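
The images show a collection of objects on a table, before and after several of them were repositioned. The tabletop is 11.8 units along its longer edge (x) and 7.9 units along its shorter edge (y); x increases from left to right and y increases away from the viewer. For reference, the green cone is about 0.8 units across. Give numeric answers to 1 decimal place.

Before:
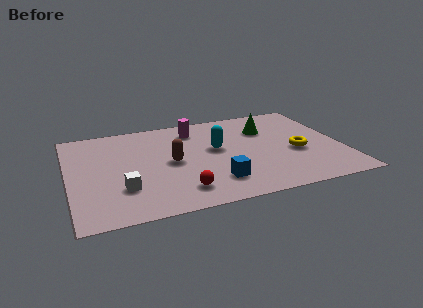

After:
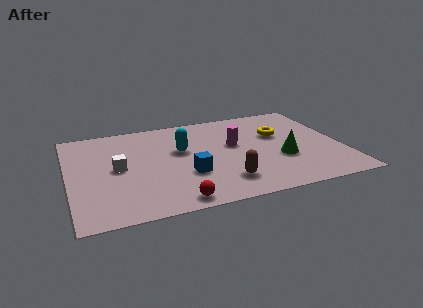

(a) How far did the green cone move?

2.7

The green cone moved from about (8.7, 5.6) to (9.1, 2.9), a distance of √(0.4² + 2.7²) ≈ 2.7.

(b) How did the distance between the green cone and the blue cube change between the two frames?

-0.5

Before: roughly 4.6 units apart; after: 4.1. That's 0.5 units closer together.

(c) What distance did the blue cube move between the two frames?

1.4

The blue cube was near (6.1, 1.8) before and (5.0, 2.7) after, so it travelled √(1.1² + 0.9²) ≈ 1.4 units.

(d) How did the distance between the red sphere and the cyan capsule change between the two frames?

+0.5

They were about 3.5 units apart before and 4.0 after — 0.5 units further apart.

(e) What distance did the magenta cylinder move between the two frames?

2.4

The magenta cylinder moved from about (5.6, 6.4) to (7.2, 4.6), a distance of √(1.6² + 1.8²) ≈ 2.4.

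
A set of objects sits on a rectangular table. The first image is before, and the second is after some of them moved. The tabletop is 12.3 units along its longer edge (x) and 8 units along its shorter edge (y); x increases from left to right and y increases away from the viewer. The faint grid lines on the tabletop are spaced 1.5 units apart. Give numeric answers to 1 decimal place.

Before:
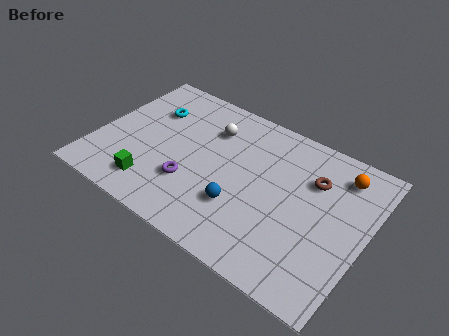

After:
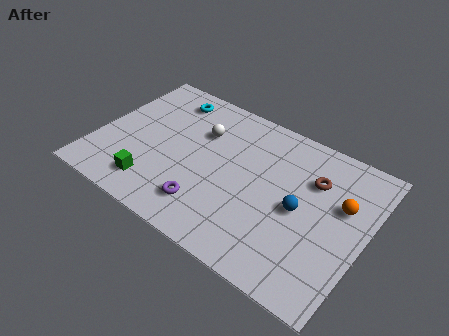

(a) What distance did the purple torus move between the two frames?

1.2

The purple torus was near (4.6, 2.5) before and (5.5, 1.7) after, so it travelled √(0.9² + 0.8²) ≈ 1.2 units.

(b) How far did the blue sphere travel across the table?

2.8

From (6.9, 2.5) to (9.4, 3.8), the blue sphere covered √(2.5² + 1.3²) ≈ 2.8 units.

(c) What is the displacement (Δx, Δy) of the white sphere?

(-0.4, -0.4)

The white sphere was at about (4.9, 5.9) and moved to about (4.5, 5.5).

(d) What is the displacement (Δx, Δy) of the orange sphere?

(0.3, -1.5)

The orange sphere started near (10.8, 6.5) and ended near (11.1, 5.0).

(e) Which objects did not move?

the green cube and the brown torus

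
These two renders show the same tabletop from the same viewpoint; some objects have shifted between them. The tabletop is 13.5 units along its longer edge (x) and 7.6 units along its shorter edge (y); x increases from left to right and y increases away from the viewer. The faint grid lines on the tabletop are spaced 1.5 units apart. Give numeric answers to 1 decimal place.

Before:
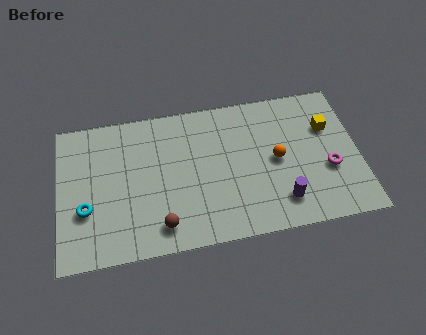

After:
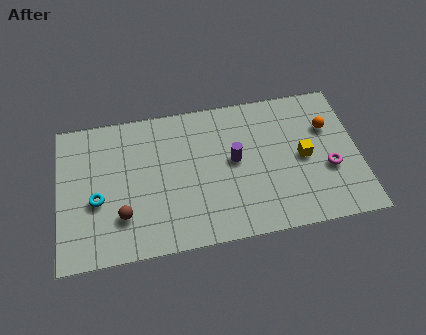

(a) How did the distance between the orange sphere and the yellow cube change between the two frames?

-0.9

Before: roughly 2.7 units apart; after: 1.8. That's 0.9 units closer together.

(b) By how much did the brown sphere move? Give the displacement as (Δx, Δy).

(-1.7, 0.8)

The brown sphere started near (4.5, 1.3) and ended near (2.8, 2.1).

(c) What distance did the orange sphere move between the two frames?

2.7

From (9.8, 3.8) to (12.2, 5.1), the orange sphere covered √(2.4² + 1.3²) ≈ 2.7 units.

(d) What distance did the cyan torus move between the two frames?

0.6

From (1.2, 2.7) to (1.7, 3.1), the cyan torus covered √(0.5² + 0.4²) ≈ 0.6 units.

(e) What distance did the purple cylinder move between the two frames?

3.2

The purple cylinder moved from about (9.9, 1.6) to (7.9, 4.1), a distance of √(2.0² + 2.5²) ≈ 3.2.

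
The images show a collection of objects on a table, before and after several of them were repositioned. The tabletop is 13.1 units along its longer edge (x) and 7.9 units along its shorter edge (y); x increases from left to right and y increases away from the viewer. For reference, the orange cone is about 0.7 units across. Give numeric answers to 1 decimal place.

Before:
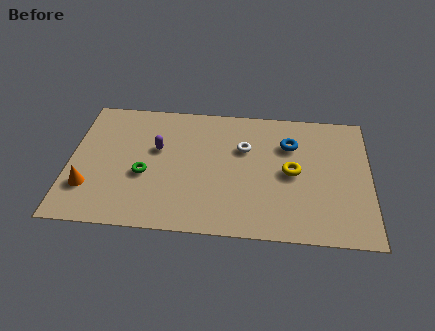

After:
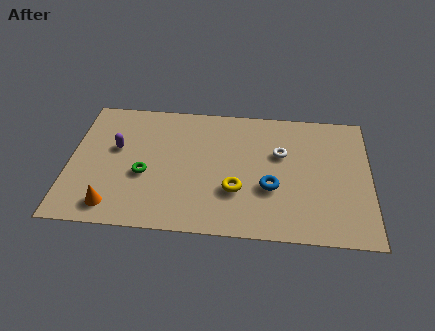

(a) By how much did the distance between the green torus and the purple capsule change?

+0.3

They were about 1.7 units apart before and 2.0 after — 0.3 units further apart.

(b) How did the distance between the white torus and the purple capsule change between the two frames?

+3.4

Before: roughly 3.8 units apart; after: 7.2. That's 3.4 units further apart.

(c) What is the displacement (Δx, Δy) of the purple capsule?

(-1.8, -0.1)

From the two frames, the purple capsule sits at roughly (3.8, 4.8) before and (2.0, 4.7) after.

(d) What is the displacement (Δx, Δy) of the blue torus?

(-0.8, -2.7)

The blue torus started near (9.6, 5.6) and ended near (8.8, 2.9).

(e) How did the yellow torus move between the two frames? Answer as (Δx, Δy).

(-2.4, -1.3)

The yellow torus started near (9.7, 3.9) and ended near (7.3, 2.6).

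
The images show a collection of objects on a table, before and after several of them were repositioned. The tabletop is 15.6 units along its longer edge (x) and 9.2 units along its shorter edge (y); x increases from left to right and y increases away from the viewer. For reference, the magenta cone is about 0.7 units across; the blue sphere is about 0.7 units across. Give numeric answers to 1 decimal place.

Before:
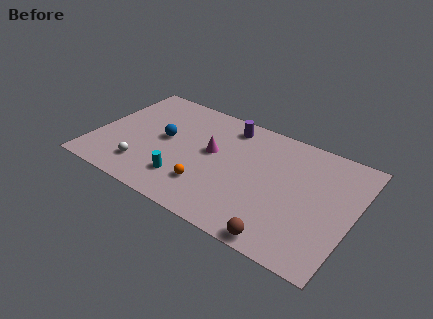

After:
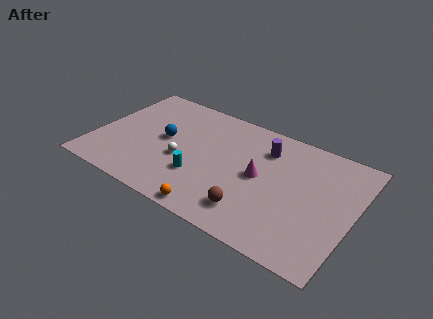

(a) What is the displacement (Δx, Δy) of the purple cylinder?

(2.4, -0.8)

The purple cylinder was at about (7.6, 7.8) and moved to about (10.0, 7.0).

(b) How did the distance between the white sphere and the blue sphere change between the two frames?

-1.2

The distance was about 3.0 in the first image and 1.8 in the second, so they moved 1.2 units closer together.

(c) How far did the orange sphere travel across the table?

1.7

From (7.2, 2.4) to (7.9, 0.8), the orange sphere covered √(0.7² + 1.6²) ≈ 1.7 units.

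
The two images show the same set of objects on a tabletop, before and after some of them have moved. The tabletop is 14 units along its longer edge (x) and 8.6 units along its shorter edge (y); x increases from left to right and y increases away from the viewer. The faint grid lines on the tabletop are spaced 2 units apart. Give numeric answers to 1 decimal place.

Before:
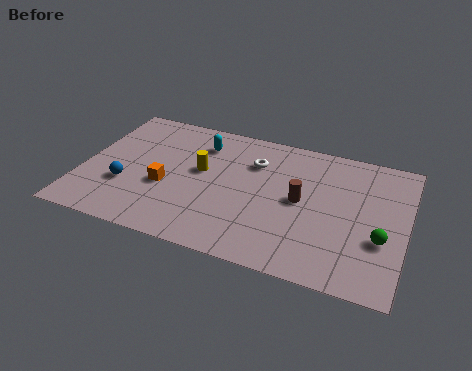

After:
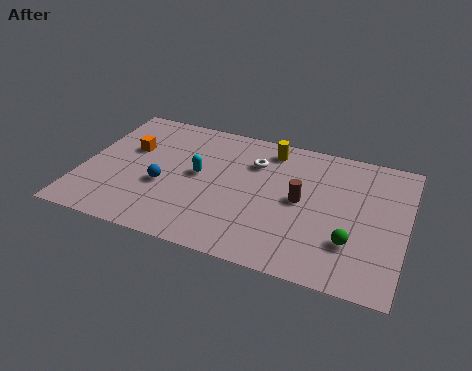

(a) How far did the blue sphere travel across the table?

1.7

From (2.0, 2.9) to (3.6, 3.4), the blue sphere covered √(1.6² + 0.5²) ≈ 1.7 units.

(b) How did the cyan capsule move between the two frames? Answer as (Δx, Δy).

(0.1, -2.1)

From the two frames, the cyan capsule sits at roughly (4.9, 6.7) before and (5.0, 4.6) after.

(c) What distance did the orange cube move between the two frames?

2.7

The orange cube was near (3.7, 3.4) before and (1.9, 5.4) after, so it travelled √(1.8² + 2.0²) ≈ 2.7 units.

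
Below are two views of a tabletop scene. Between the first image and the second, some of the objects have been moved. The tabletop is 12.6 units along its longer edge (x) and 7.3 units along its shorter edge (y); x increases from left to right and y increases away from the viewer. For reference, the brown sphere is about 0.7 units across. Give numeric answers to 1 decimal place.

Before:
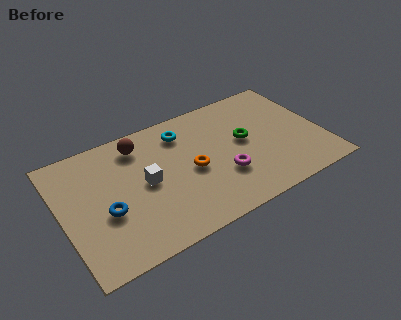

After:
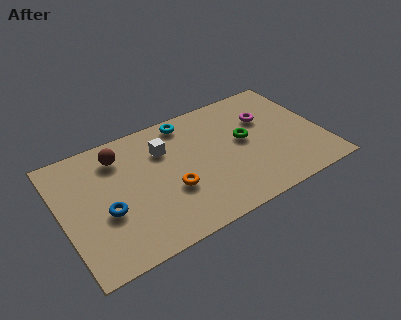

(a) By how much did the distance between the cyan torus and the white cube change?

-1.2

Before: roughly 3.0 units apart; after: 1.8. That's 1.2 units closer together.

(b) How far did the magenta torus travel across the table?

3.5

The magenta torus was near (7.6, 2.4) before and (10.1, 4.9) after, so it travelled √(2.5² + 2.5²) ≈ 3.5 units.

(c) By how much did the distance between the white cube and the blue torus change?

+1.7

They were about 2.2 units apart before and 3.9 after — 1.7 units further apart.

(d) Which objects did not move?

the green torus and the blue torus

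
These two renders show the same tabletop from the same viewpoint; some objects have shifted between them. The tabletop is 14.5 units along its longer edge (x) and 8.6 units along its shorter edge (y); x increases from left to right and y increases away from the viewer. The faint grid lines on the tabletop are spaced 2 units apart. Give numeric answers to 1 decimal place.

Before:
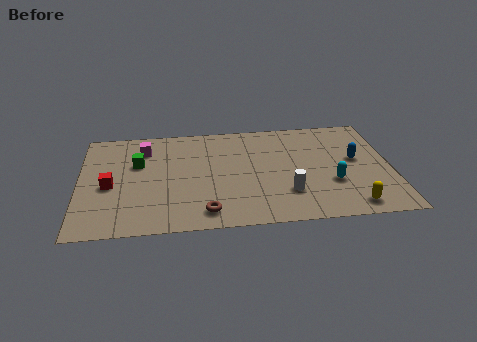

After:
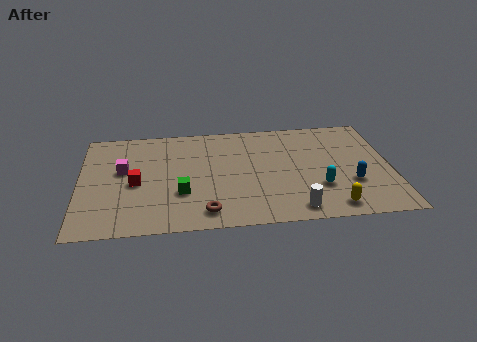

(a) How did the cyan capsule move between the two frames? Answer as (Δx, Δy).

(-0.6, -0.3)

The cyan capsule was at about (11.7, 3.0) and moved to about (11.1, 2.7).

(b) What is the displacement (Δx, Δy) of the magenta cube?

(-1.0, -1.7)

The magenta cube was at about (3.0, 6.7) and moved to about (2.0, 5.0).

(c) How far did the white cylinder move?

1.3

The white cylinder was near (9.6, 2.4) before and (9.9, 1.1) after, so it travelled √(0.3² + 1.3²) ≈ 1.3 units.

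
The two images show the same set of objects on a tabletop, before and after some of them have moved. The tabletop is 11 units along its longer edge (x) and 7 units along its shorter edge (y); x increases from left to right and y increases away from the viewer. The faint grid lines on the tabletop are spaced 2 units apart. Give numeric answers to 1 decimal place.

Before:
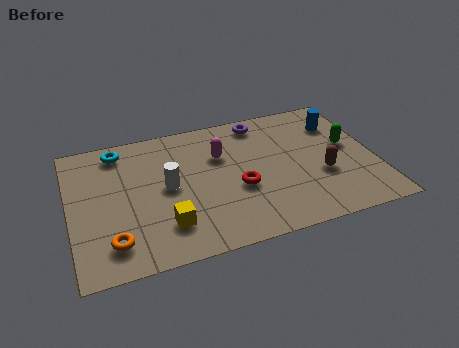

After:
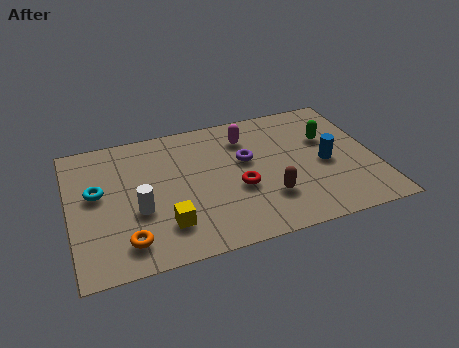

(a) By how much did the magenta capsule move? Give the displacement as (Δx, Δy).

(1.0, 0.7)

From the two frames, the magenta capsule sits at roughly (5.5, 4.7) before and (6.5, 5.4) after.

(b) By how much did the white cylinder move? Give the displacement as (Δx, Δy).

(-1.1, -0.9)

The white cylinder started near (3.5, 3.6) and ended near (2.4, 2.7).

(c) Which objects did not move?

the yellow cube and the red torus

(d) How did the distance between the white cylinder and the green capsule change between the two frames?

+0.6

Before: roughly 6.6 units apart; after: 7.2. That's 0.6 units further apart.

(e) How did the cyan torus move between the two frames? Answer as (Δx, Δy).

(-0.9, -2.0)

The cyan torus was at about (1.9, 6.0) and moved to about (1.0, 4.0).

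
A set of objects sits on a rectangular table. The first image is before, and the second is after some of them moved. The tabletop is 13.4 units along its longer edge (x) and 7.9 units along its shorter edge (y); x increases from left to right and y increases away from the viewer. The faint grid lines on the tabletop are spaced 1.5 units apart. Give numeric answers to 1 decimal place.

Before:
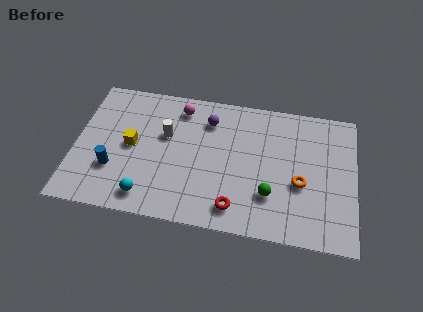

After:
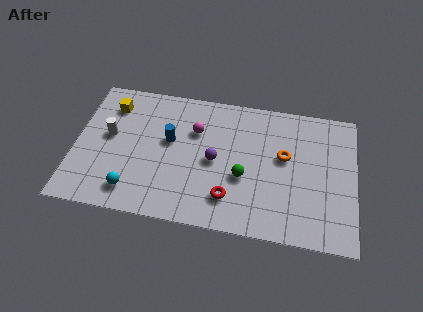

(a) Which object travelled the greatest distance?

the blue cylinder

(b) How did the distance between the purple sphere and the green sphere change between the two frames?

-3.3

The distance was about 4.9 in the first image and 1.6 in the second, so they moved 3.3 units closer together.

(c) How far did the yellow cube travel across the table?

2.5

From (2.7, 4.0) to (1.6, 6.2), the yellow cube covered √(1.1² + 2.2²) ≈ 2.5 units.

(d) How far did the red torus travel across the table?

0.6

The red torus moved from about (7.8, 1.3) to (7.5, 1.8), a distance of √(0.3² + 0.5²) ≈ 0.6.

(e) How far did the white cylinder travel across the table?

2.7

The white cylinder moved from about (4.3, 4.9) to (1.6, 4.4), a distance of √(2.7² + 0.5²) ≈ 2.7.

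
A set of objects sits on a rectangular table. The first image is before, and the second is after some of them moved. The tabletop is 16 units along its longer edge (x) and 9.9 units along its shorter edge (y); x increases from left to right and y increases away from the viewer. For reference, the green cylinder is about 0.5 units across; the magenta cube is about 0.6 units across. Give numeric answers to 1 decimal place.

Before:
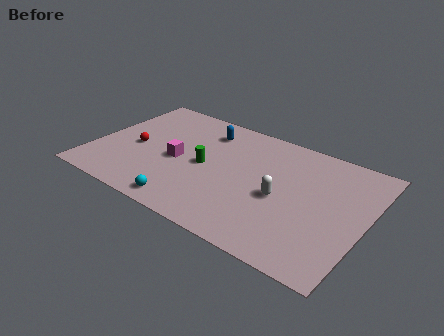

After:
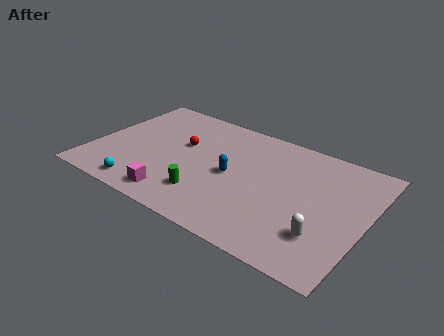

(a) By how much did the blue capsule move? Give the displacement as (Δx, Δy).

(2.1, -3.1)

The blue capsule was at about (6.1, 7.9) and moved to about (8.2, 4.8).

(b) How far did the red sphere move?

3.0

The red sphere was near (2.4, 4.5) before and (5.0, 6.0) after, so it travelled √(2.6² + 1.5²) ≈ 3.0 units.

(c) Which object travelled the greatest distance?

the blue capsule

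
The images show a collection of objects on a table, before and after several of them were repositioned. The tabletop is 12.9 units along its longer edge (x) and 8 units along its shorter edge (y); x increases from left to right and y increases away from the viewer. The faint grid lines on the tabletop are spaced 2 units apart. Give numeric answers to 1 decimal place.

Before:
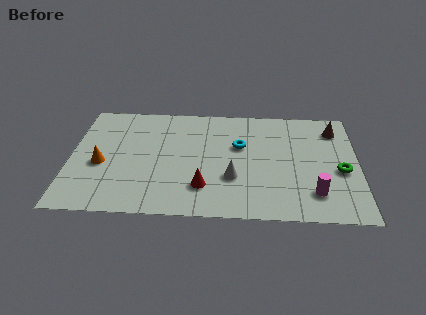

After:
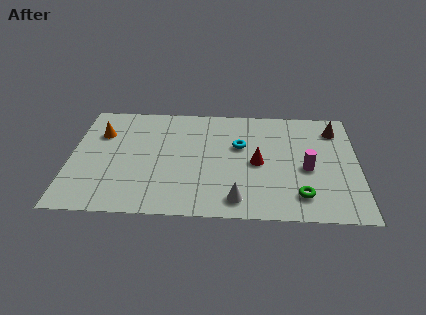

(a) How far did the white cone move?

1.5

The white cone was near (7.3, 2.7) before and (7.5, 1.2) after, so it travelled √(0.2² + 1.5²) ≈ 1.5 units.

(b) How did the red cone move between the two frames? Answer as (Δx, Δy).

(2.4, 1.8)

From the two frames, the red cone sits at roughly (6.0, 2.0) before and (8.4, 3.8) after.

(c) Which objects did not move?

the brown cone and the cyan torus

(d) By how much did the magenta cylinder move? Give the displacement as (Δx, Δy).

(-0.3, 1.7)

The magenta cylinder started near (10.9, 1.8) and ended near (10.6, 3.5).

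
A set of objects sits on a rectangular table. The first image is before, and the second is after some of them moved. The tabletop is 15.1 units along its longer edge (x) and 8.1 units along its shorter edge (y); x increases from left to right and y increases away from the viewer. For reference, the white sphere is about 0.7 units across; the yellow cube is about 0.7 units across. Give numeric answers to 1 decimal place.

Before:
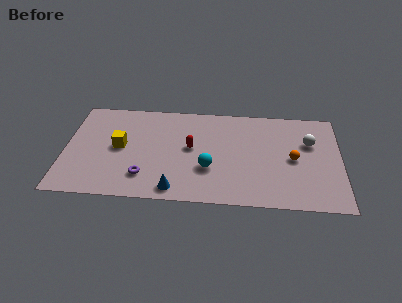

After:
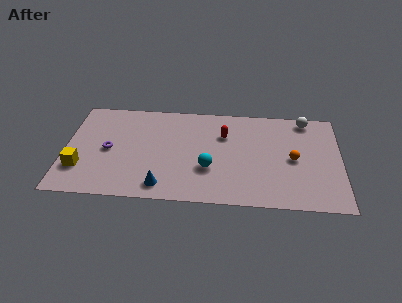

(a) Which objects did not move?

the orange sphere and the cyan sphere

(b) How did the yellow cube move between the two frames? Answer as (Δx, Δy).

(-2.1, -1.9)

The yellow cube was at about (3.0, 4.2) and moved to about (0.9, 2.3).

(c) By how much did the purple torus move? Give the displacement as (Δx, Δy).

(-2.0, 2.0)

From the two frames, the purple torus sits at roughly (4.4, 1.9) before and (2.4, 3.9) after.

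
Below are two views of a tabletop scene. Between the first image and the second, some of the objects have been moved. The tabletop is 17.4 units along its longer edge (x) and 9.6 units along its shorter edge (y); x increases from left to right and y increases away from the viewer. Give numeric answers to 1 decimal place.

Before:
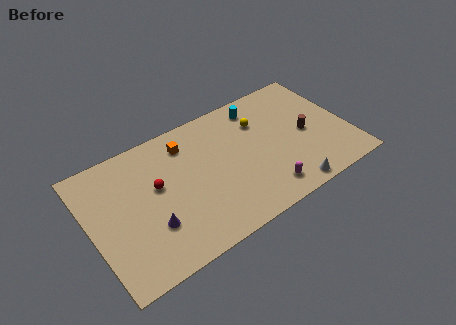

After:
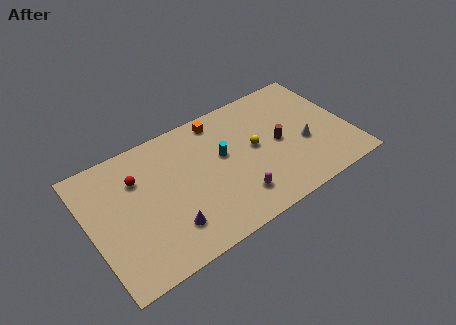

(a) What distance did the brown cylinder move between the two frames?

1.9

The brown cylinder moved from about (14.6, 4.5) to (12.7, 4.7), a distance of √(1.9² + 0.2²) ≈ 1.9.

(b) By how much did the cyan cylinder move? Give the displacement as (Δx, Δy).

(-2.9, -2.5)

The cyan cylinder was at about (11.9, 8.1) and moved to about (9.0, 5.6).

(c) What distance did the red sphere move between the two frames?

1.6

From (4.5, 5.6) to (3.4, 6.8), the red sphere covered √(1.1² + 1.2²) ≈ 1.6 units.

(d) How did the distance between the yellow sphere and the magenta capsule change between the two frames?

-1.8

Before: roughly 5.3 units apart; after: 3.5. That's 1.8 units closer together.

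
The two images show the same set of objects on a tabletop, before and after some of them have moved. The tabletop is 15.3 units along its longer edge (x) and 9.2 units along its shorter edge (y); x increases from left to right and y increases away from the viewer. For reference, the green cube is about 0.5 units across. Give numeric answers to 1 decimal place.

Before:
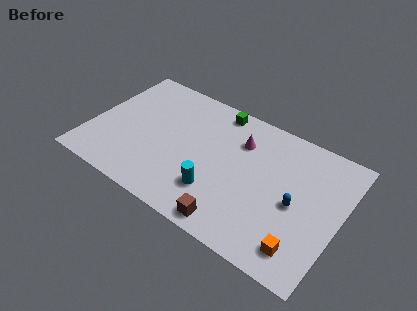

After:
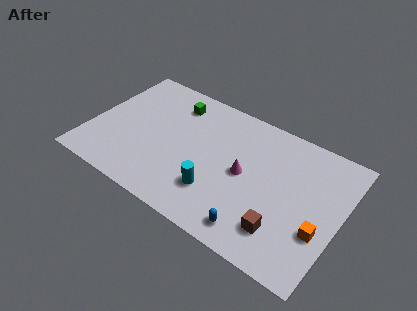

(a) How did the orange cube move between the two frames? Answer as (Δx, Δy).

(0.8, 1.6)

The orange cube started near (13.5, 1.6) and ended near (14.3, 3.2).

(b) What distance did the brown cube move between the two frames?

3.0

From (9.4, 1.0) to (12.2, 2.1), the brown cube covered √(2.8² + 1.1²) ≈ 3.0 units.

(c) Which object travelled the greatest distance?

the blue capsule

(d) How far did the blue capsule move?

3.5

From (12.7, 4.2) to (10.7, 1.3), the blue capsule covered √(2.0² + 2.9²) ≈ 3.5 units.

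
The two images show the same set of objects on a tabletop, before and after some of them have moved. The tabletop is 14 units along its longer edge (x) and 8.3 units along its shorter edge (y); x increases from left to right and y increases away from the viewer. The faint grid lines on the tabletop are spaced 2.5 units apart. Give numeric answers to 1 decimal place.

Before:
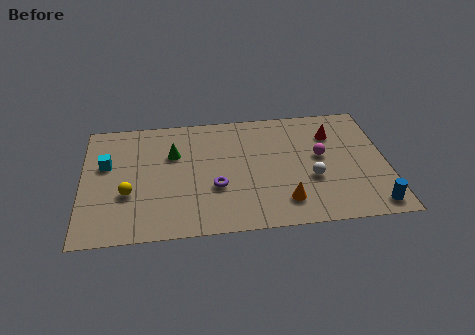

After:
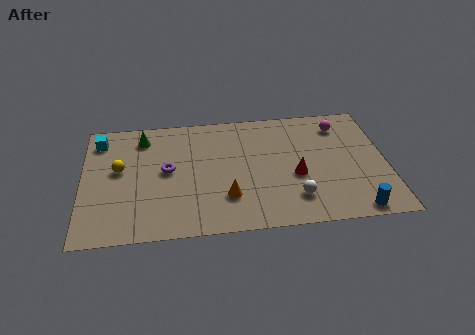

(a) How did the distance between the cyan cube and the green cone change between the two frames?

-1.1

The distance was about 3.1 in the first image and 2.0 in the second, so they moved 1.1 units closer together.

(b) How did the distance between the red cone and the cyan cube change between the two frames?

-0.9

Before: roughly 10.5 units apart; after: 9.6. That's 0.9 units closer together.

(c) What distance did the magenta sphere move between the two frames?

2.3

The magenta sphere was near (11.0, 4.6) before and (12.0, 6.7) after, so it travelled √(1.0² + 2.1²) ≈ 2.3 units.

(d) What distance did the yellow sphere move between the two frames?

1.7

The yellow sphere moved from about (2.1, 3.0) to (1.7, 4.7), a distance of √(0.4² + 1.7²) ≈ 1.7.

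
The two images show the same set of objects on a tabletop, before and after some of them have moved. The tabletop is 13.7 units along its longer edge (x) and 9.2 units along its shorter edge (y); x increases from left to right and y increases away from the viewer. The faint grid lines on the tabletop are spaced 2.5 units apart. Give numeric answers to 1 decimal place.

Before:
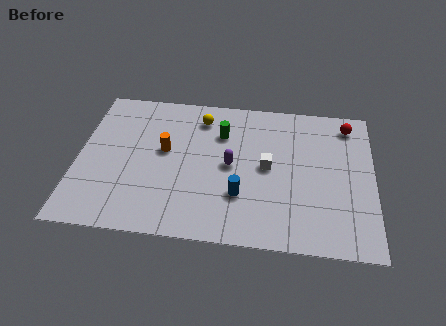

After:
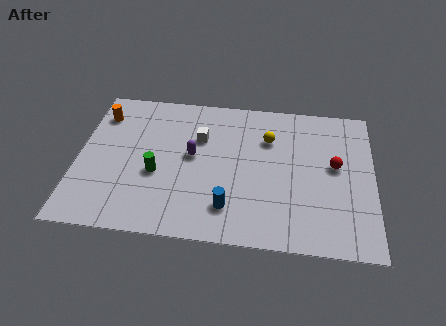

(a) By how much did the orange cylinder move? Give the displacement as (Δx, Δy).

(-3.1, 2.0)

The orange cylinder started near (4.0, 5.2) and ended near (0.9, 7.2).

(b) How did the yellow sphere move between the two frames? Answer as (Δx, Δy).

(3.2, -1.0)

The yellow sphere was at about (5.6, 7.5) and moved to about (8.8, 6.5).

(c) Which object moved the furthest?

the green cylinder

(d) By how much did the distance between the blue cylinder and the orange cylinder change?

+3.8

The distance was about 4.3 in the first image and 8.1 in the second, so they moved 3.8 units further apart.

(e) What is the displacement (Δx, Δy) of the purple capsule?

(-1.8, 0.4)

The purple capsule started near (7.1, 4.6) and ended near (5.3, 5.0).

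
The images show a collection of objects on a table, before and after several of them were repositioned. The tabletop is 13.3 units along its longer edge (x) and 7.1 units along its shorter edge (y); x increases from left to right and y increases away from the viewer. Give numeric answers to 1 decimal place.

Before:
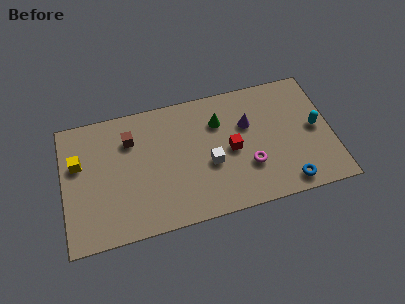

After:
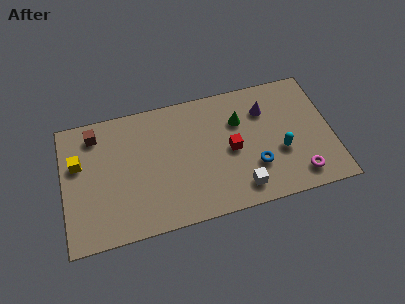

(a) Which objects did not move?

the red cube and the yellow cube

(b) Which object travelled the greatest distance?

the magenta torus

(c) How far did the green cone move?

1.0

The green cone moved from about (7.8, 5.1) to (8.8, 4.9), a distance of √(1.0² + 0.2²) ≈ 1.0.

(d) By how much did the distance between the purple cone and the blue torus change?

-1.0

The distance was about 4.1 in the first image and 3.1 in the second, so they moved 1.0 units closer together.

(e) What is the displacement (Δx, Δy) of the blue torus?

(-1.5, 1.3)

The blue torus was at about (10.9, 0.9) and moved to about (9.4, 2.2).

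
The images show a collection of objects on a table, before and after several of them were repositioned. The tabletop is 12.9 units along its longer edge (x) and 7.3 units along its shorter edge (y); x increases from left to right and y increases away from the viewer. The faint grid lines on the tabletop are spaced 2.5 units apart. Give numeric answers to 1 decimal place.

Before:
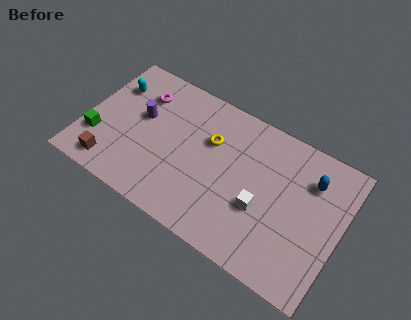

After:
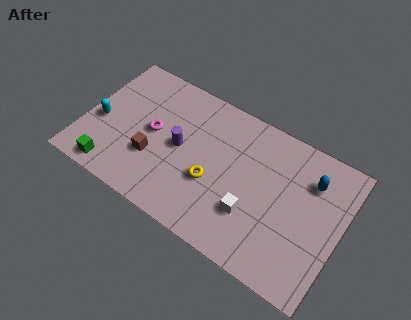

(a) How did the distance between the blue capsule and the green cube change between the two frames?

-0.5

The distance was about 10.9 in the first image and 10.4 in the second, so they moved 0.5 units closer together.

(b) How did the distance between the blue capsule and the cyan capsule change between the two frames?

+0.6

They were about 10.1 units apart before and 10.7 after — 0.6 units further apart.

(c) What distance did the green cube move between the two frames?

1.6

The green cube was near (0.8, 2.2) before and (1.8, 0.9) after, so it travelled √(1.0² + 1.3²) ≈ 1.6 units.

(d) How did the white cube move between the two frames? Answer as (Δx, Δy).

(-0.4, -0.5)

From the two frames, the white cube sits at roughly (9.1, 2.8) before and (8.7, 2.3) after.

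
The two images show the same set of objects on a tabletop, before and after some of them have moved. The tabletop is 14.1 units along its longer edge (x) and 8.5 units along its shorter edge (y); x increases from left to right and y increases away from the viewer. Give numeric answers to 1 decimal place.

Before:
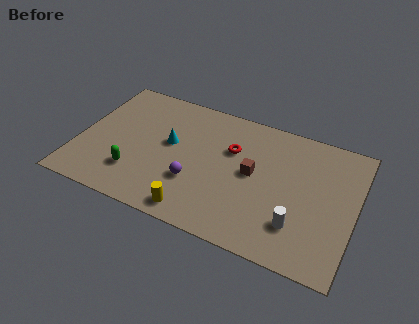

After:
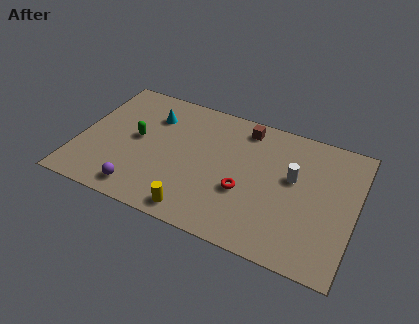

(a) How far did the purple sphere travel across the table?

3.1

The purple sphere moved from about (6.1, 2.8) to (3.5, 1.2), a distance of √(2.6² + 1.6²) ≈ 3.1.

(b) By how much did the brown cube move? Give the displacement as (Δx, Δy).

(-0.7, 2.8)

The brown cube was at about (8.9, 4.5) and moved to about (8.2, 7.3).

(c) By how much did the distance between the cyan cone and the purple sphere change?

+2.6

They were about 2.5 units apart before and 5.1 after — 2.6 units further apart.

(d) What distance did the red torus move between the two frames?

2.6

From (7.7, 5.6) to (8.6, 3.2), the red torus covered √(0.9² + 2.4²) ≈ 2.6 units.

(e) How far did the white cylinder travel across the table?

2.8

The white cylinder was near (11.4, 2.2) before and (10.9, 5.0) after, so it travelled √(0.5² + 2.8²) ≈ 2.8 units.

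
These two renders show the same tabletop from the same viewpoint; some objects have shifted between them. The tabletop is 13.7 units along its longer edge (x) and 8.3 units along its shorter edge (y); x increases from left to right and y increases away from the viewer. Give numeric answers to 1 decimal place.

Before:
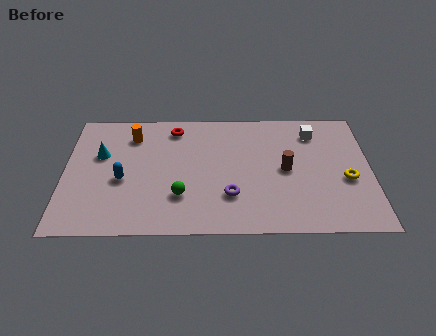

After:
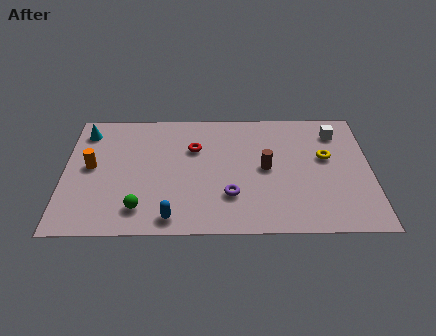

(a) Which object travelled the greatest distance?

the blue capsule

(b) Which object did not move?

the purple torus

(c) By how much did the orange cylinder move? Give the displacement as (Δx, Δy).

(-1.8, -2.1)

From the two frames, the orange cylinder sits at roughly (3.0, 6.5) before and (1.2, 4.4) after.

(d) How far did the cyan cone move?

1.7

The cyan cone was near (1.6, 5.2) before and (0.9, 6.8) after, so it travelled √(0.7² + 1.6²) ≈ 1.7 units.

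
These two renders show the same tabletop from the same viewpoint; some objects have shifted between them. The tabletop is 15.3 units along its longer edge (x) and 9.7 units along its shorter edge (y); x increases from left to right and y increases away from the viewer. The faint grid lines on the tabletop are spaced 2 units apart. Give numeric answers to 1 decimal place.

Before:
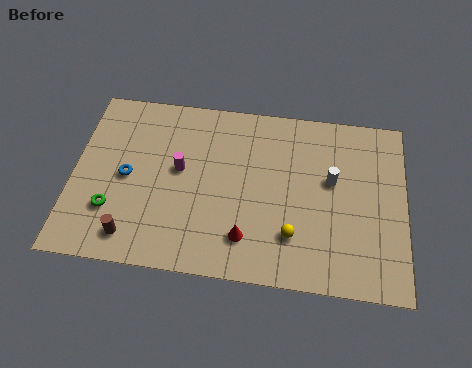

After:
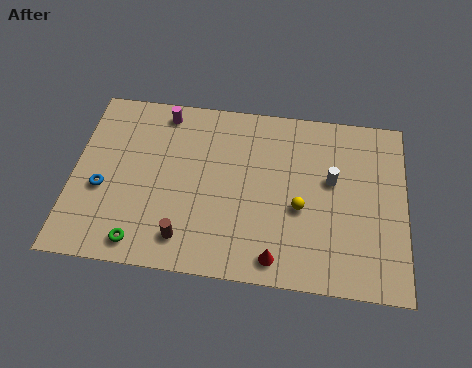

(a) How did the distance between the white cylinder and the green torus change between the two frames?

-0.7

The distance was about 10.4 in the first image and 9.7 in the second, so they moved 0.7 units closer together.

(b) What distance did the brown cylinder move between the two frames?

2.4

The brown cylinder moved from about (2.9, 1.5) to (5.3, 1.7), a distance of √(2.4² + 0.2²) ≈ 2.4.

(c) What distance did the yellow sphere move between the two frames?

1.5

From (10.2, 2.5) to (10.5, 4.0), the yellow sphere covered √(0.3² + 1.5²) ≈ 1.5 units.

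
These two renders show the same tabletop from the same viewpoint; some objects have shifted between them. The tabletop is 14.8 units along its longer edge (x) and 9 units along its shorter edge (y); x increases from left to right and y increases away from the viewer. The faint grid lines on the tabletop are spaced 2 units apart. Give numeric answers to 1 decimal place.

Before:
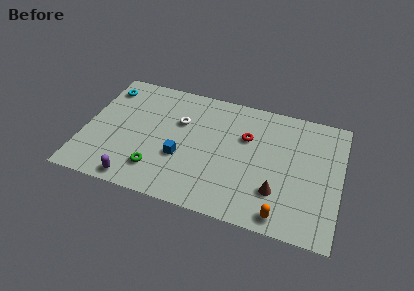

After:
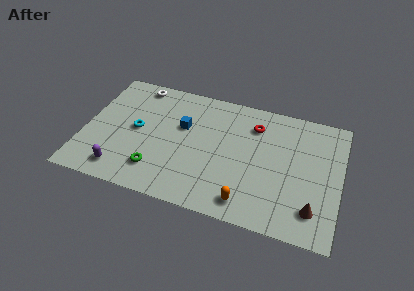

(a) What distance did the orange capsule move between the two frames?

2.0

The orange capsule moved from about (11.7, 1.0) to (9.7, 1.3), a distance of √(2.0² + 0.3²) ≈ 2.0.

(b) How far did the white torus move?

3.4

From (5.4, 5.9) to (2.7, 8.0), the white torus covered √(2.7² + 2.1²) ≈ 3.4 units.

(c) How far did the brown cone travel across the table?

2.2

The brown cone moved from about (11.3, 2.5) to (13.4, 1.9), a distance of √(2.1² + 0.6²) ≈ 2.2.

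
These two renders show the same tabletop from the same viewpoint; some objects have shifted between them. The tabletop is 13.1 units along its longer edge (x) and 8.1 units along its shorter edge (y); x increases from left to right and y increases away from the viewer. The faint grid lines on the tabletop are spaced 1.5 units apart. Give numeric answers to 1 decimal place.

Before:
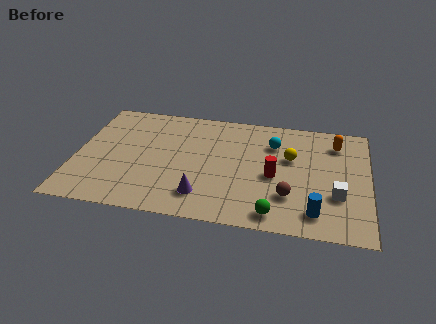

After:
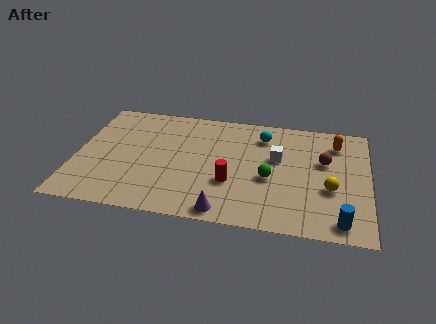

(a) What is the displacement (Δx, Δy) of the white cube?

(-2.7, 2.2)

The white cube was at about (11.7, 2.7) and moved to about (9.0, 4.9).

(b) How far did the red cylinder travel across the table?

2.1

The red cylinder was near (8.9, 3.6) before and (7.0, 2.8) after, so it travelled √(1.9² + 0.8²) ≈ 2.1 units.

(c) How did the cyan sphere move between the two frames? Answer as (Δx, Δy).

(-0.5, 0.5)

The cyan sphere started near (8.8, 5.9) and ended near (8.3, 6.4).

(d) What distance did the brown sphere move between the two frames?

3.1

The brown sphere moved from about (9.6, 2.3) to (11.1, 5.0), a distance of √(1.5² + 2.7²) ≈ 3.1.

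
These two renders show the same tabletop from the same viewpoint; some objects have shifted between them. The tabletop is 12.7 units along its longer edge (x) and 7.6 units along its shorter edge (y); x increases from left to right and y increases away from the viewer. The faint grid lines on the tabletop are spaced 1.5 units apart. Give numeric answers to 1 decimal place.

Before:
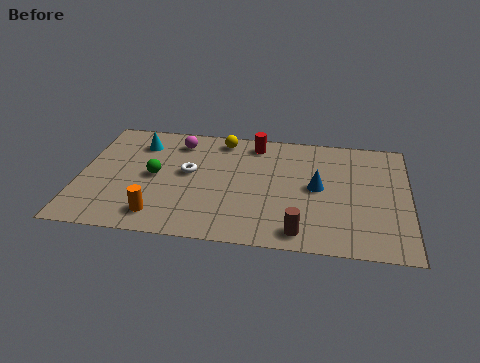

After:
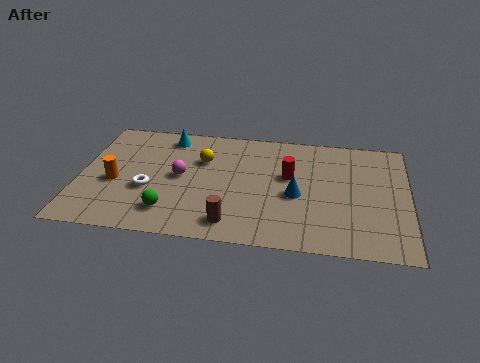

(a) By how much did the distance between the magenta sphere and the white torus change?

-0.5

Before: roughly 2.1 units apart; after: 1.6. That's 0.5 units closer together.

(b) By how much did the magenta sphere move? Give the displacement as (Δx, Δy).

(0.2, -2.3)

The magenta sphere was at about (3.7, 6.2) and moved to about (3.9, 3.9).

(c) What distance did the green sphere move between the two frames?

2.3

The green sphere was near (2.9, 3.8) before and (3.6, 1.6) after, so it travelled √(0.7² + 2.2²) ≈ 2.3 units.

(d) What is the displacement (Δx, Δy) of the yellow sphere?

(-0.7, -1.5)

From the two frames, the yellow sphere sits at roughly (5.4, 6.6) before and (4.7, 5.1) after.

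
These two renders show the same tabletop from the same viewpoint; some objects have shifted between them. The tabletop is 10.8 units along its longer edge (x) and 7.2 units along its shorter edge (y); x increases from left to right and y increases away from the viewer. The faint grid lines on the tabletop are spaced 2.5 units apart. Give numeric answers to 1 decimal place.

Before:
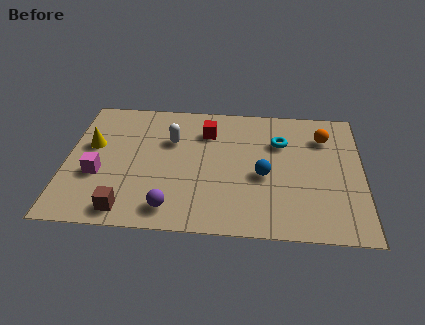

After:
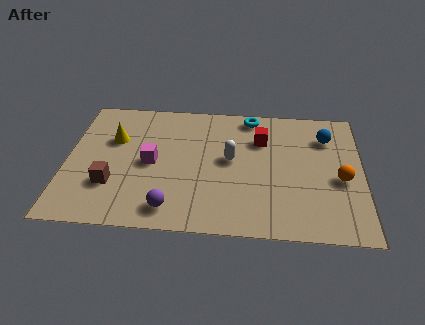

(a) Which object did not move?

the purple sphere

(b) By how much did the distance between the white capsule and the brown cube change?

+0.4

Before: roughly 4.2 units apart; after: 4.6. That's 0.4 units further apart.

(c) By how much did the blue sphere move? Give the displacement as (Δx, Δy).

(2.3, 2.3)

From the two frames, the blue sphere sits at roughly (7.2, 3.1) before and (9.5, 5.4) after.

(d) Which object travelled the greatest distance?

the blue sphere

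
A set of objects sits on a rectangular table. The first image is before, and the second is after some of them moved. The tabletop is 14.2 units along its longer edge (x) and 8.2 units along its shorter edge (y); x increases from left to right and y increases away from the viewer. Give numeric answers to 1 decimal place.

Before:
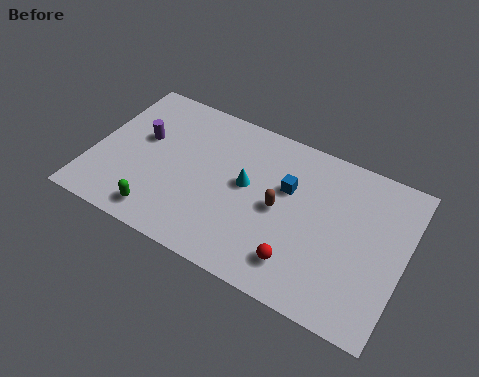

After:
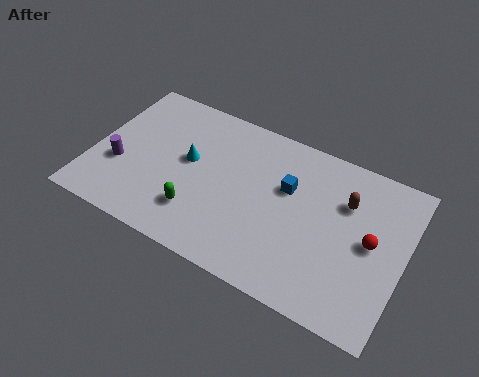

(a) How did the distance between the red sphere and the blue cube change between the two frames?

+0.4

They were about 3.6 units apart before and 4.0 after — 0.4 units further apart.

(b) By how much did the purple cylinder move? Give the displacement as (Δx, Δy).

(-0.8, -1.9)

The purple cylinder was at about (2.1, 4.9) and moved to about (1.3, 3.0).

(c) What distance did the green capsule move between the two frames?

1.8

The green capsule was near (3.5, 1.2) before and (5.1, 2.1) after, so it travelled √(1.6² + 0.9²) ≈ 1.8 units.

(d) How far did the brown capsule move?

3.3

From (8.6, 4.0) to (11.4, 5.7), the brown capsule covered √(2.8² + 1.7²) ≈ 3.3 units.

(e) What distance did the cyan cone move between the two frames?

2.7

The cyan cone was near (7.0, 4.5) before and (4.3, 4.6) after, so it travelled √(2.7² + 0.1²) ≈ 2.7 units.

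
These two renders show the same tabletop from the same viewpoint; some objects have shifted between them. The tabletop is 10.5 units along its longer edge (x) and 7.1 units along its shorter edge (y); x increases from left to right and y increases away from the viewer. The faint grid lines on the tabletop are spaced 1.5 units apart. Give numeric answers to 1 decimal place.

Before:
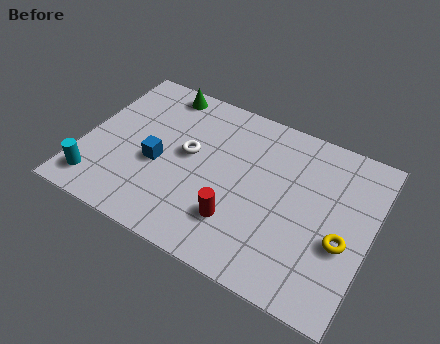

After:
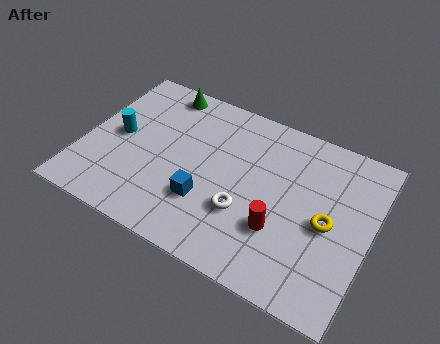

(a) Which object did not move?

the green cone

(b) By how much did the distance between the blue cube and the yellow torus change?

-2.4

Before: roughly 6.8 units apart; after: 4.4. That's 2.4 units closer together.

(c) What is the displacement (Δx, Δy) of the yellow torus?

(-0.6, 0.5)

The yellow torus was at about (9.6, 2.8) and moved to about (9.0, 3.3).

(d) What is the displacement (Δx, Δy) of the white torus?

(2.3, -1.5)

From the two frames, the white torus sits at roughly (3.8, 3.9) before and (6.1, 2.4) after.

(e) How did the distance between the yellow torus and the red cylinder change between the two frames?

-1.9

They were about 3.8 units apart before and 1.9 after — 1.9 units closer together.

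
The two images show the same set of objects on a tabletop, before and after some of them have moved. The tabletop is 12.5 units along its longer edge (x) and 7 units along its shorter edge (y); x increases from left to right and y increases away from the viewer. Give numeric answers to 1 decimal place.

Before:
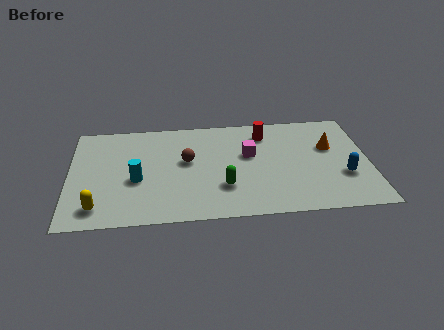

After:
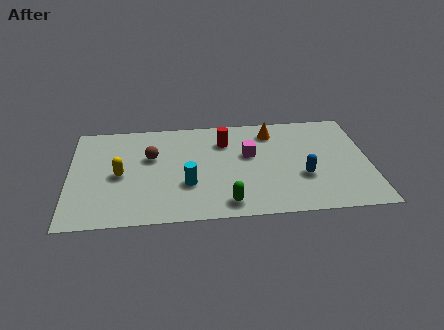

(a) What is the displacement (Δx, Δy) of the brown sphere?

(-1.5, 0.4)

The brown sphere was at about (4.9, 4.0) and moved to about (3.4, 4.4).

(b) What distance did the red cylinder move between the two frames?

1.7

The red cylinder was near (8.2, 5.6) before and (6.5, 5.2) after, so it travelled √(1.7² + 0.4²) ≈ 1.7 units.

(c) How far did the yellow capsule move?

2.3

The yellow capsule was near (1.2, 1.2) before and (2.1, 3.3) after, so it travelled √(0.9² + 2.1²) ≈ 2.3 units.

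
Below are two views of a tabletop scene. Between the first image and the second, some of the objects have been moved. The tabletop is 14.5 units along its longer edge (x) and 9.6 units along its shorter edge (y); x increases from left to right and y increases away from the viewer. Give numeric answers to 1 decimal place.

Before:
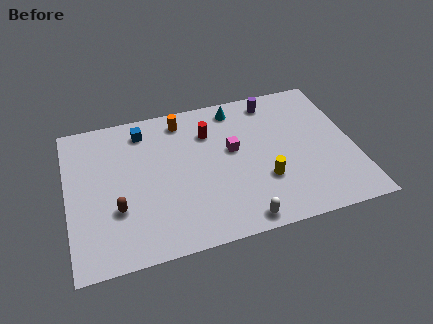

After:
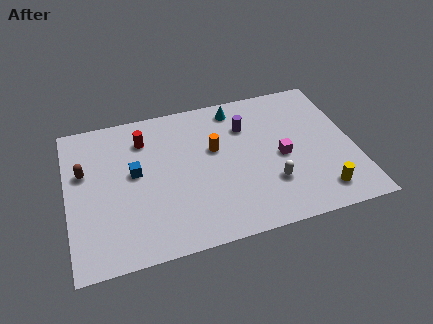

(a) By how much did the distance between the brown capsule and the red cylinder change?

-2.8

They were about 6.2 units apart before and 3.4 after — 2.8 units closer together.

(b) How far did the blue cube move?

2.8

The blue cube moved from about (4.0, 8.0) to (3.4, 5.3), a distance of √(0.6² + 2.7²) ≈ 2.8.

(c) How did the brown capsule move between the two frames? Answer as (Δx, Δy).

(-1.5, 2.8)

From the two frames, the brown capsule sits at roughly (2.4, 3.2) before and (0.9, 6.0) after.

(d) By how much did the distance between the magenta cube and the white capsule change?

-2.9

The distance was about 4.6 in the first image and 1.7 in the second, so they moved 2.9 units closer together.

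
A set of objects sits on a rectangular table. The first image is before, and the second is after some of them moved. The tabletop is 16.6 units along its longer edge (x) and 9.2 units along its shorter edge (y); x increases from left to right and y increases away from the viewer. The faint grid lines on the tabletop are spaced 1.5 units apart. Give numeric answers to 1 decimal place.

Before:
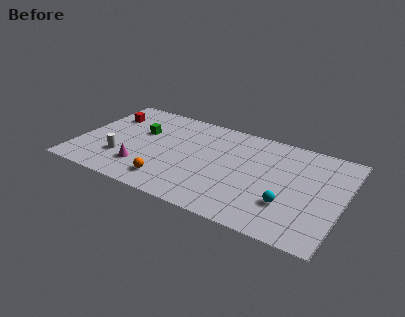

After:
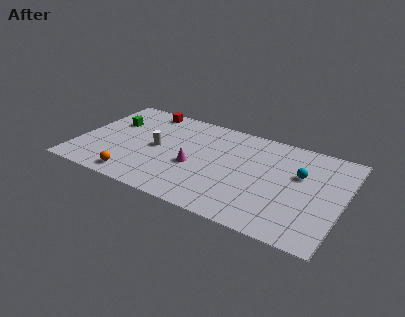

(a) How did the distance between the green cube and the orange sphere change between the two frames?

+0.6

They were about 4.8 units apart before and 5.4 after — 0.6 units further apart.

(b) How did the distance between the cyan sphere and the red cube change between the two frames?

-2.1

Before: roughly 12.6 units apart; after: 10.5. That's 2.1 units closer together.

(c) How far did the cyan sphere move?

3.0

The cyan sphere moved from about (13.4, 2.8) to (13.8, 5.8), a distance of √(0.4² + 3.0²) ≈ 3.0.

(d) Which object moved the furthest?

the magenta cone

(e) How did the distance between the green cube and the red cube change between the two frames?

+0.3

Before: roughly 2.5 units apart; after: 2.8. That's 0.3 units further apart.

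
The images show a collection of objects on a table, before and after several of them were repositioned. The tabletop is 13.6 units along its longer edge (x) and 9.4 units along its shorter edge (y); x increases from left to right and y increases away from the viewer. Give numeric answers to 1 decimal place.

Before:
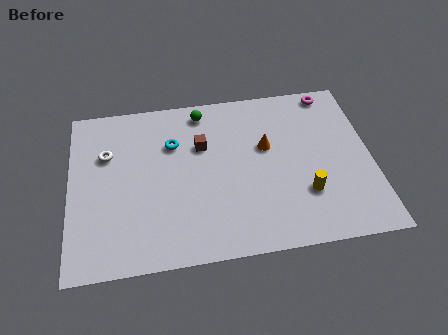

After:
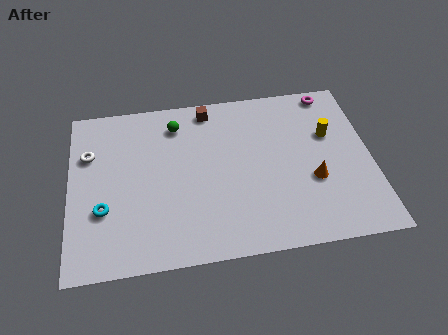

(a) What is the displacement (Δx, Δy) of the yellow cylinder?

(1.3, 3.2)

From the two frames, the yellow cylinder sits at roughly (10.5, 2.8) before and (11.8, 6.0) after.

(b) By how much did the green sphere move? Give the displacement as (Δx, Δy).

(-1.2, -0.6)

The green sphere started near (6.1, 8.2) and ended near (4.9, 7.6).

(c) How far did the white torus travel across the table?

0.8

The white torus was near (1.7, 6.3) before and (0.9, 6.4) after, so it travelled √(0.8² + 0.1²) ≈ 0.8 units.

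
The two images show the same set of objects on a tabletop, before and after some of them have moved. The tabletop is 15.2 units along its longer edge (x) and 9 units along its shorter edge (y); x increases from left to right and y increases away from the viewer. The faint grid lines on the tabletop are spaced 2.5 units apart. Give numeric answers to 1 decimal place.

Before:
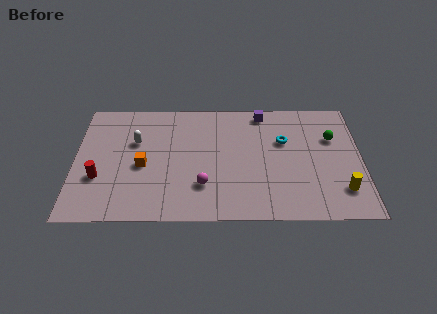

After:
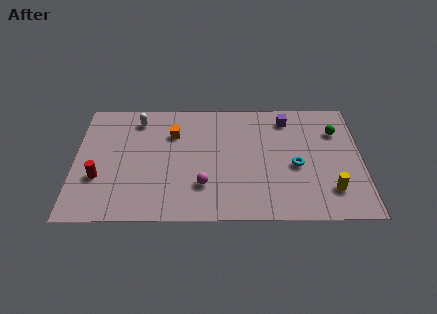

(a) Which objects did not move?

the magenta sphere and the red cylinder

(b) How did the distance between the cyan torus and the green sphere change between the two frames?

+0.8

They were about 2.6 units apart before and 3.4 after — 0.8 units further apart.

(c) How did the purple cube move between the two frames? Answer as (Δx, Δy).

(1.3, -0.5)

The purple cube was at about (10.0, 8.0) and moved to about (11.3, 7.5).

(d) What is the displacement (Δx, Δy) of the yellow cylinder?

(-0.6, 0.0)

The yellow cylinder started near (14.1, 2.1) and ended near (13.5, 2.1).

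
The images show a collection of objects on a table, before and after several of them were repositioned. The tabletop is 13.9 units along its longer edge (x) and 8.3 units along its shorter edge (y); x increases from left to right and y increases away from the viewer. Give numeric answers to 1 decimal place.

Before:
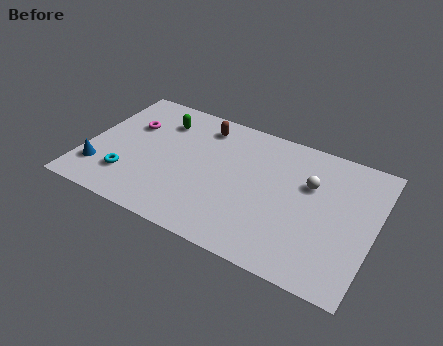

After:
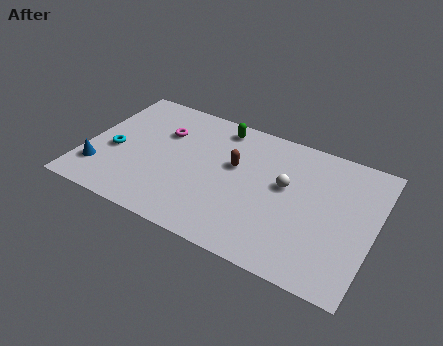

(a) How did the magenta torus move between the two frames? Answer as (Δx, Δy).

(1.6, 0.2)

The magenta torus was at about (1.9, 5.5) and moved to about (3.5, 5.7).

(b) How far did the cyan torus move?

1.7

The cyan torus moved from about (2.3, 2.1) to (1.4, 3.5), a distance of √(0.9² + 1.4²) ≈ 1.7.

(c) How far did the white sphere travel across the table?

1.3

The white sphere was near (10.7, 5.4) before and (9.6, 4.8) after, so it travelled √(1.1² + 0.6²) ≈ 1.3 units.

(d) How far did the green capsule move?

2.9

From (3.3, 6.4) to (6.1, 7.2), the green capsule covered √(2.8² + 0.8²) ≈ 2.9 units.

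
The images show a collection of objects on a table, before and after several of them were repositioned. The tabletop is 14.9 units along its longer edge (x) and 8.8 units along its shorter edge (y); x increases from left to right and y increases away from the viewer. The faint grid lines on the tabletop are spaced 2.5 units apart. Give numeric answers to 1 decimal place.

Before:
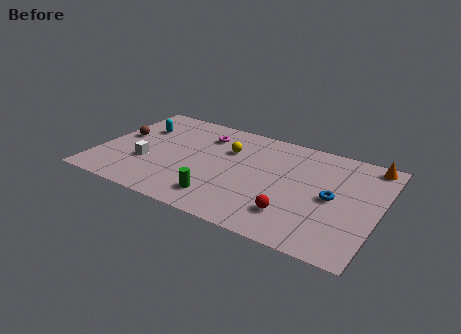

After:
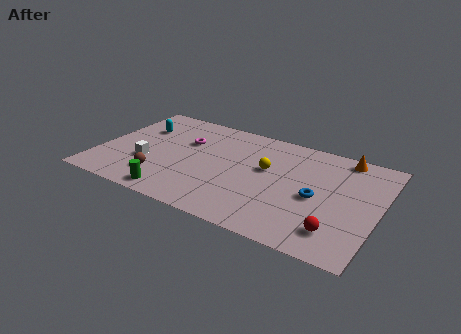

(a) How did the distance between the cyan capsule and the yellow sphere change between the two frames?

+2.3

Before: roughly 4.9 units apart; after: 7.2. That's 2.3 units further apart.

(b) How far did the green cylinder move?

2.5

The green cylinder moved from about (6.9, 1.7) to (4.5, 1.0), a distance of √(2.4² + 0.7²) ≈ 2.5.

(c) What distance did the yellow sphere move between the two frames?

2.3

The yellow sphere moved from about (6.7, 6.0) to (8.9, 5.2), a distance of √(2.2² + 0.8²) ≈ 2.3.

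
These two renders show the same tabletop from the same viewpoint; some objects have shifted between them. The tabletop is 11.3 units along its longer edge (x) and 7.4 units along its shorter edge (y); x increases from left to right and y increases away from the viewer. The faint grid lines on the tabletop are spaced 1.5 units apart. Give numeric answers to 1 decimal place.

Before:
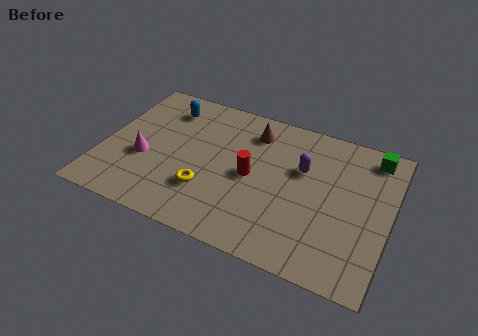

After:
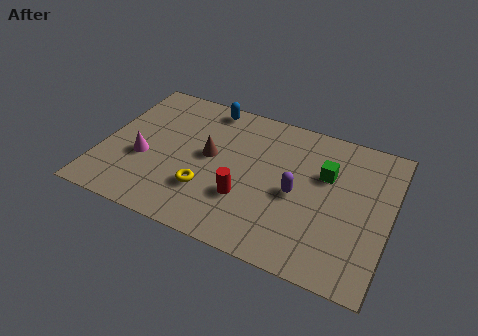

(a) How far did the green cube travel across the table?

2.3

The green cube moved from about (10.4, 6.4) to (8.7, 4.8), a distance of √(1.7² + 1.6²) ≈ 2.3.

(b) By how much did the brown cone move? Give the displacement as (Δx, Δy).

(-1.5, -1.9)

From the two frames, the brown cone sits at roughly (5.7, 5.9) before and (4.2, 4.0) after.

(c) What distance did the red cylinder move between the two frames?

1.2

The red cylinder was near (5.9, 3.6) before and (5.8, 2.4) after, so it travelled √(0.1² + 1.2²) ≈ 1.2 units.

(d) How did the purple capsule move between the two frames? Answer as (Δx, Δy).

(-0.1, -1.3)

The purple capsule was at about (7.8, 4.7) and moved to about (7.7, 3.4).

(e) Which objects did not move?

the yellow torus and the magenta cone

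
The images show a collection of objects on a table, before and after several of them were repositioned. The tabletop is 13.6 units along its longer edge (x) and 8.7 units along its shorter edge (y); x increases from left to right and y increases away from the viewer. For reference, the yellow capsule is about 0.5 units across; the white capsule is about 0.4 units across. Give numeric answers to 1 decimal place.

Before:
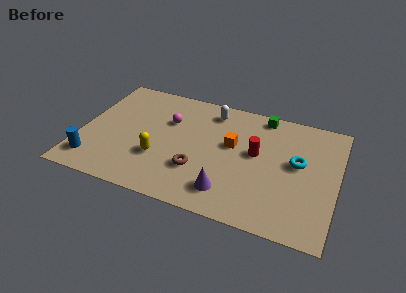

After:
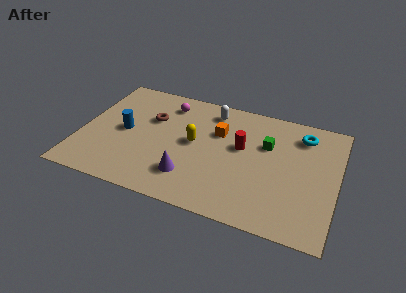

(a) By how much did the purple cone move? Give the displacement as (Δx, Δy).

(-2.1, 0.4)

From the two frames, the purple cone sits at roughly (8.1, 1.7) before and (6.0, 2.1) after.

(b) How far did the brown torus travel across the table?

4.1

The brown torus was near (6.4, 2.7) before and (3.6, 5.7) after, so it travelled √(2.8² + 3.0²) ≈ 4.1 units.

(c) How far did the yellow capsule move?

2.4

The yellow capsule moved from about (4.3, 2.9) to (6.0, 4.6), a distance of √(1.7² + 1.7²) ≈ 2.4.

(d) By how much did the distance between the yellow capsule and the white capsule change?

-2.2

The distance was about 5.0 in the first image and 2.8 in the second, so they moved 2.2 units closer together.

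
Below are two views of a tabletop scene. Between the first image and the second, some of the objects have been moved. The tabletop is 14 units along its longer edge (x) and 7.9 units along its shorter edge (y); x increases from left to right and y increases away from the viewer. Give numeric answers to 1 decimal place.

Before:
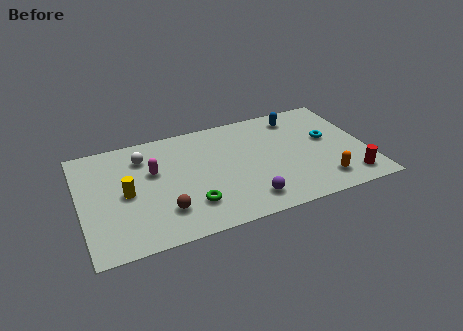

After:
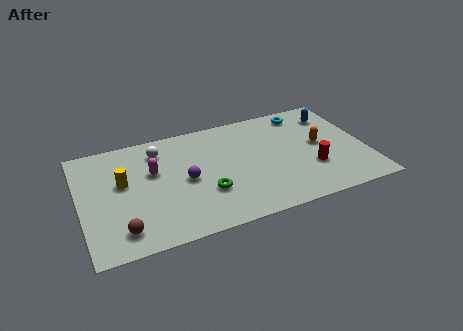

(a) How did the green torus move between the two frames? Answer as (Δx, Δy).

(0.8, 0.6)

The green torus started near (5.2, 2.0) and ended near (6.0, 2.6).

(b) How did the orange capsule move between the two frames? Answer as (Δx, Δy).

(0.2, 2.7)

The orange capsule was at about (11.6, 1.5) and moved to about (11.8, 4.2).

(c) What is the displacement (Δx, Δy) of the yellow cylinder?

(-0.1, 0.8)

The yellow cylinder was at about (2.2, 3.8) and moved to about (2.1, 4.6).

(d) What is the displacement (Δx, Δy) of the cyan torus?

(-0.9, 2.3)

The cyan torus was at about (12.2, 4.5) and moved to about (11.3, 6.8).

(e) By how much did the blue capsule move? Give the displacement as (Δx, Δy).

(1.8, -0.4)

From the two frames, the blue capsule sits at roughly (10.9, 6.6) before and (12.7, 6.2) after.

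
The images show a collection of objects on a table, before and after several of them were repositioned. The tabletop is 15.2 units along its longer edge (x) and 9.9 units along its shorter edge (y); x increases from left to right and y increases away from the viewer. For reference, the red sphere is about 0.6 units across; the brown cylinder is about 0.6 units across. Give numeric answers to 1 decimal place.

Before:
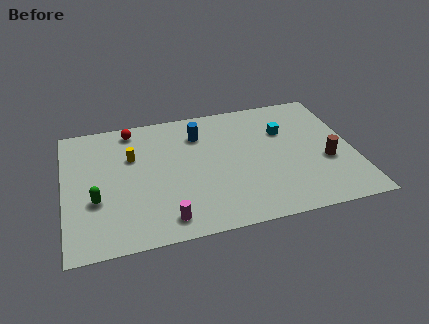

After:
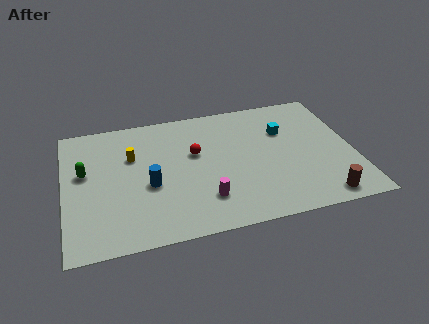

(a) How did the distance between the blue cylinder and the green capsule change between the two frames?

-3.1

Before: roughly 6.8 units apart; after: 3.7. That's 3.1 units closer together.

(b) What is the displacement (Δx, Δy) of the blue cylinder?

(-2.8, -3.4)

The blue cylinder started near (7.2, 7.5) and ended near (4.4, 4.1).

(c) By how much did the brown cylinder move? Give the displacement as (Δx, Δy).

(-0.5, -2.7)

From the two frames, the brown cylinder sits at roughly (13.7, 3.8) before and (13.2, 1.1) after.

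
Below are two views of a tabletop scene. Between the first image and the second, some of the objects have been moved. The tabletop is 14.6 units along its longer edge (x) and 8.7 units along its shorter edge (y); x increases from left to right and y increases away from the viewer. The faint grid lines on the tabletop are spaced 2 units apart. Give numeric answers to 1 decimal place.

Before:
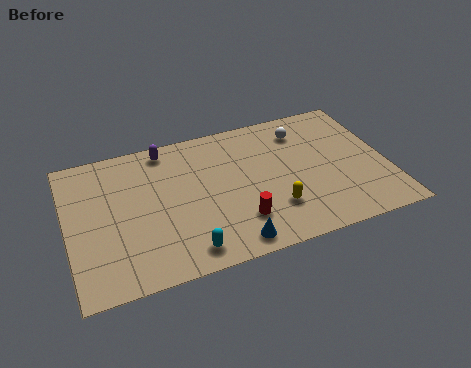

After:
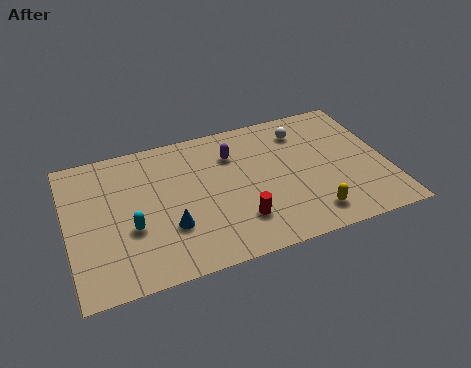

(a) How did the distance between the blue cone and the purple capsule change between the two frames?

-2.3

They were about 7.1 units apart before and 4.8 after — 2.3 units closer together.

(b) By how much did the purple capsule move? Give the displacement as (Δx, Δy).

(3.0, -1.3)

The purple capsule was at about (4.7, 7.7) and moved to about (7.7, 6.4).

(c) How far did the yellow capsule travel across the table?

1.8

The yellow capsule was near (9.2, 2.4) before and (10.8, 1.5) after, so it travelled √(1.6² + 0.9²) ≈ 1.8 units.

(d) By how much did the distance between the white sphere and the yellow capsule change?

+0.6

The distance was about 4.8 in the first image and 5.4 in the second, so they moved 0.6 units further apart.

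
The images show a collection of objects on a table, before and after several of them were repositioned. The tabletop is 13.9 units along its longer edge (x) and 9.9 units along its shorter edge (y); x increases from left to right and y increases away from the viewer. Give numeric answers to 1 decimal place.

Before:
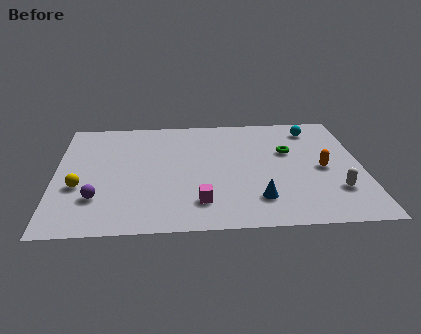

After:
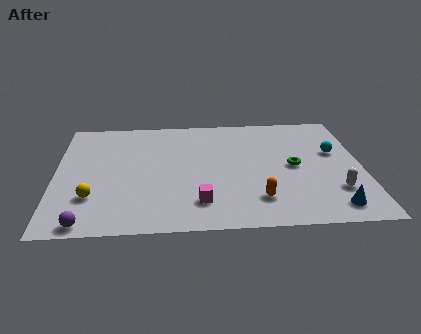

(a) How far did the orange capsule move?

3.8

The orange capsule moved from about (12.1, 4.6) to (9.1, 2.2), a distance of √(3.0² + 2.4²) ≈ 3.8.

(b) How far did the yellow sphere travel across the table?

1.1

The yellow sphere moved from about (1.1, 3.7) to (1.7, 2.8), a distance of √(0.6² + 0.9²) ≈ 1.1.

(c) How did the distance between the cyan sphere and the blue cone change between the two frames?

-2.0

The distance was about 6.6 in the first image and 4.6 in the second, so they moved 2.0 units closer together.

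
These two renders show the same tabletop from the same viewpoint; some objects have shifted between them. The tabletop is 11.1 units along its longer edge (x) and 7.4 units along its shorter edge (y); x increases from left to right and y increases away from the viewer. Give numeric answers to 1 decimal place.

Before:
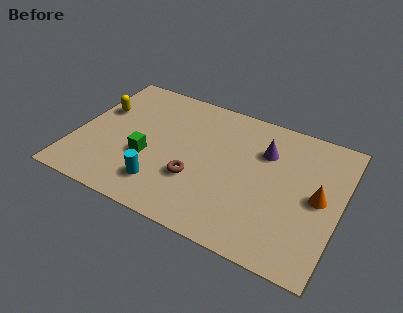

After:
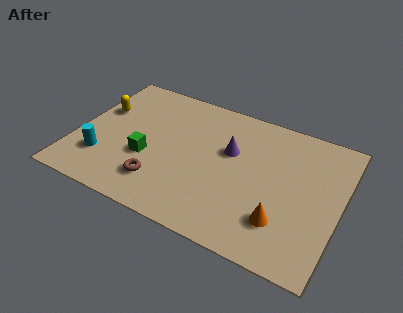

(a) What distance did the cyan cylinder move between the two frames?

2.6

From (3.9, 1.6) to (1.3, 2.0), the cyan cylinder covered √(2.6² + 0.4²) ≈ 2.6 units.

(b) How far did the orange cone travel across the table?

2.2

The orange cone was near (10.2, 3.7) before and (8.9, 1.9) after, so it travelled √(1.3² + 1.8²) ≈ 2.2 units.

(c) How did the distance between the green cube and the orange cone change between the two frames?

-1.3

They were about 7.2 units apart before and 5.9 after — 1.3 units closer together.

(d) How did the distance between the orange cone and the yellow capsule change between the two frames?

-0.9

Before: roughly 9.5 units apart; after: 8.6. That's 0.9 units closer together.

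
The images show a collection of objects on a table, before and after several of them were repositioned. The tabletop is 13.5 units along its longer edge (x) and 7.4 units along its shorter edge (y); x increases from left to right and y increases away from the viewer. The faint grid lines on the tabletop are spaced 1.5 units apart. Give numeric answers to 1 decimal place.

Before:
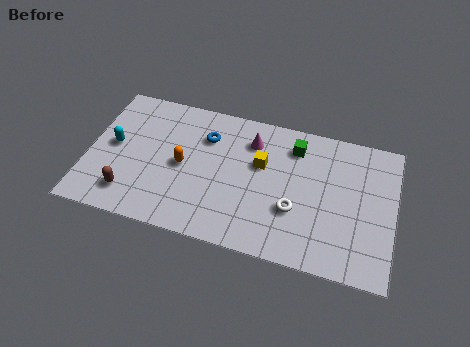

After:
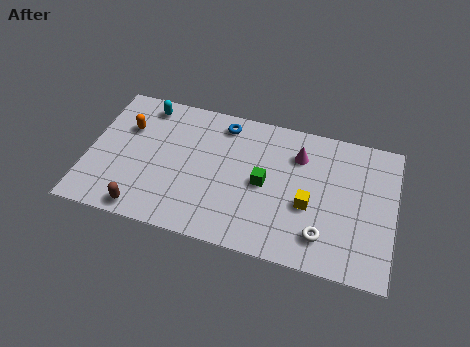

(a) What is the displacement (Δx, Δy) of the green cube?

(-1.2, -2.3)

The green cube started near (9.0, 5.9) and ended near (7.8, 3.6).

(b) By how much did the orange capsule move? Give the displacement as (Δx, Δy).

(-2.6, 1.4)

From the two frames, the orange capsule sits at roughly (4.2, 3.6) before and (1.6, 5.0) after.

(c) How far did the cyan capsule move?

2.8

From (1.1, 3.9) to (2.3, 6.4), the cyan capsule covered √(1.2² + 2.5²) ≈ 2.8 units.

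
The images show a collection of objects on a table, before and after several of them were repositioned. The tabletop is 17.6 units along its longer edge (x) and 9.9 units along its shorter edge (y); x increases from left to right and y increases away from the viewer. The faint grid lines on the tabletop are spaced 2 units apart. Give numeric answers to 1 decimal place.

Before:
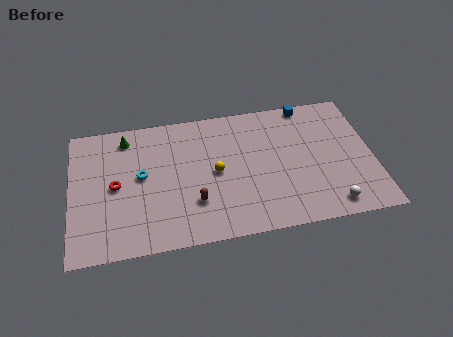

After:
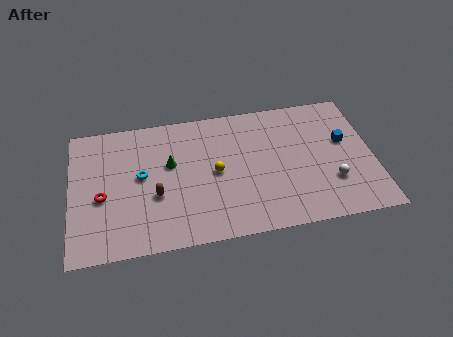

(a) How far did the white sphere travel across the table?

1.7

From (14.9, 1.3) to (15.1, 3.0), the white sphere covered √(0.2² + 1.7²) ≈ 1.7 units.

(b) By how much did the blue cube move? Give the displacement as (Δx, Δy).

(2.0, -3.2)

From the two frames, the blue cube sits at roughly (14.0, 9.1) before and (16.0, 5.9) after.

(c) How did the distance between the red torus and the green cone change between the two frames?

+0.8

Before: roughly 3.6 units apart; after: 4.4. That's 0.8 units further apart.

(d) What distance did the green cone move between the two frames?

3.5

From (3.3, 8.4) to (5.8, 6.0), the green cone covered √(2.5² + 2.4²) ≈ 3.5 units.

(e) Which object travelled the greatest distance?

the blue cube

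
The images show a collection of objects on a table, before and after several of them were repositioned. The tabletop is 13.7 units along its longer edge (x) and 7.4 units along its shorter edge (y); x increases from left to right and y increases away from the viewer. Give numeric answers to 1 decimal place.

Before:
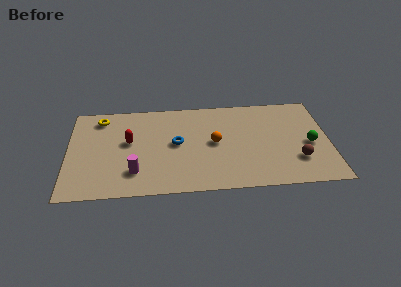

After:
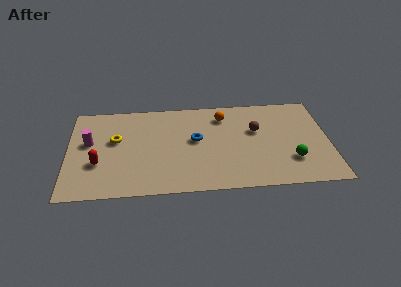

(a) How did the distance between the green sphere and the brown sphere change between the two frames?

+1.7

Before: roughly 1.4 units apart; after: 3.1. That's 1.7 units further apart.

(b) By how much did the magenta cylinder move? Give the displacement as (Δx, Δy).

(-2.4, 2.5)

From the two frames, the magenta cylinder sits at roughly (3.5, 1.8) before and (1.1, 4.3) after.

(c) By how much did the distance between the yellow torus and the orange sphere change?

-0.6

They were about 6.5 units apart before and 5.9 after — 0.6 units closer together.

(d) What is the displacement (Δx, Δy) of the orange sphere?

(0.5, 2.1)

From the two frames, the orange sphere sits at roughly (7.7, 3.8) before and (8.2, 5.9) after.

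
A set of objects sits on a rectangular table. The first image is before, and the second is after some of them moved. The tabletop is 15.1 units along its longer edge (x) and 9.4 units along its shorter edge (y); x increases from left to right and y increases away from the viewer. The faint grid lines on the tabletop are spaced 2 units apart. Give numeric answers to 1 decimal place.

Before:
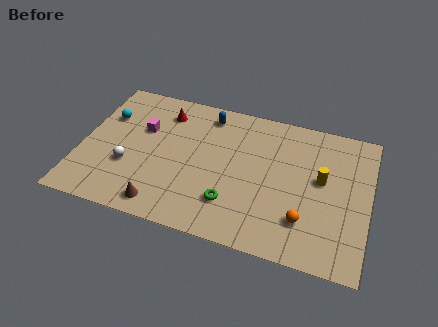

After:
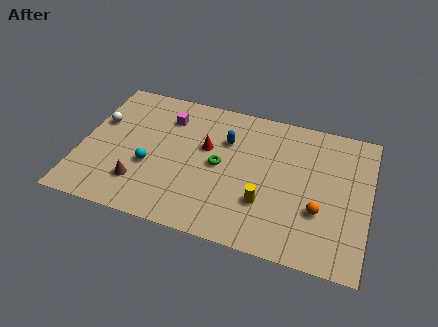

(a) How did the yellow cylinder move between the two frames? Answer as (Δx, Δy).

(-2.8, -2.4)

The yellow cylinder started near (12.6, 5.3) and ended near (9.8, 2.9).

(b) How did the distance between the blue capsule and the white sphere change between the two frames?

+0.7

Before: roughly 6.0 units apart; after: 6.7. That's 0.7 units further apart.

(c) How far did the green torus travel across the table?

2.4

The green torus moved from about (8.1, 2.4) to (7.3, 4.7), a distance of √(0.8² + 2.3²) ≈ 2.4.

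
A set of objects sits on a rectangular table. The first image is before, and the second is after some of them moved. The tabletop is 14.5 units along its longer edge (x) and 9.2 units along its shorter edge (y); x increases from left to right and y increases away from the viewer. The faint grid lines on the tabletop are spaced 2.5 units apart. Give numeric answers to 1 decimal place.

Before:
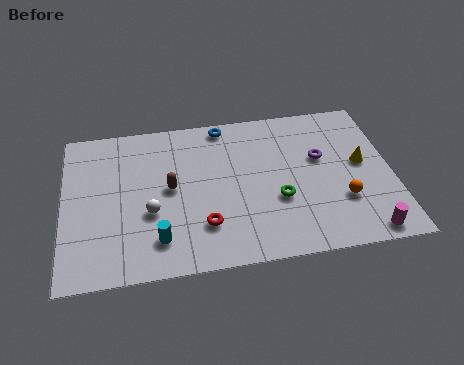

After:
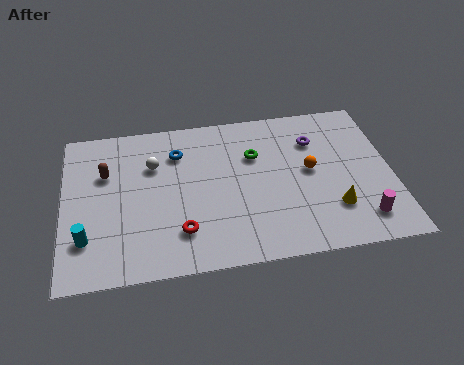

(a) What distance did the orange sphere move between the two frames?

2.4

From (12.2, 2.9) to (10.9, 4.9), the orange sphere covered √(1.3² + 2.0²) ≈ 2.4 units.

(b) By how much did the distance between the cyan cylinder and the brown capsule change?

+0.8

The distance was about 3.0 in the first image and 3.8 in the second, so they moved 0.8 units further apart.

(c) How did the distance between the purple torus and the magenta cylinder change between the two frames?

+0.3

They were about 5.0 units apart before and 5.3 after — 0.3 units further apart.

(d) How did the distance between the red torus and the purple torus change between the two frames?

+1.4

They were about 6.2 units apart before and 7.6 after — 1.4 units further apart.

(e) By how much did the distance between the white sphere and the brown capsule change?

+0.5

They were about 1.6 units apart before and 2.1 after — 0.5 units further apart.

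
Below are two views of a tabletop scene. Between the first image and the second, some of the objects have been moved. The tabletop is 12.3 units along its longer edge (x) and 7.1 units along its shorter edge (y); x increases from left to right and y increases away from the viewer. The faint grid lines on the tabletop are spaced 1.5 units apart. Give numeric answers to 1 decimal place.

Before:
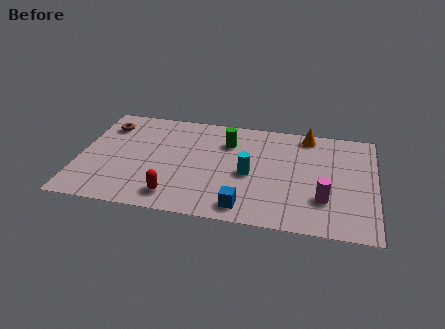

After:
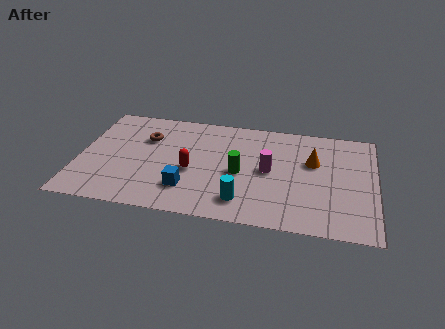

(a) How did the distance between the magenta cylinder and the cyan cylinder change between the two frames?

-0.9

Before: roughly 3.3 units apart; after: 2.4. That's 0.9 units closer together.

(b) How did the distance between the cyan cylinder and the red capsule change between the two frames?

-0.9

They were about 3.6 units apart before and 2.7 after — 0.9 units closer together.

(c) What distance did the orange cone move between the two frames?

1.8

The orange cone moved from about (9.4, 6.3) to (9.7, 4.5), a distance of √(0.3² + 1.8²) ≈ 1.8.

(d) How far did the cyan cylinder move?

1.8

The cyan cylinder was near (7.1, 3.2) before and (6.9, 1.4) after, so it travelled √(0.2² + 1.8²) ≈ 1.8 units.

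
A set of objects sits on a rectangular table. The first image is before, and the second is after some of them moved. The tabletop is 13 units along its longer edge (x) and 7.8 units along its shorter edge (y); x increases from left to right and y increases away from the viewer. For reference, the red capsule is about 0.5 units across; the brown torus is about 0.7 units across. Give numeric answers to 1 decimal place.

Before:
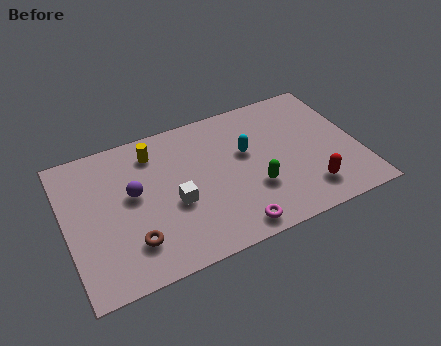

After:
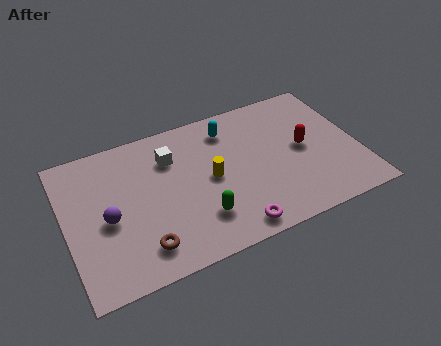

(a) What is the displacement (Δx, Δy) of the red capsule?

(0.1, 2.4)

From the two frames, the red capsule sits at roughly (10.5, 1.6) before and (10.6, 4.0) after.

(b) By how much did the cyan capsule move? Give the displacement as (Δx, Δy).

(-0.6, 1.6)

From the two frames, the cyan capsule sits at roughly (8.1, 4.7) before and (7.5, 6.3) after.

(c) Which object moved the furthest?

the yellow cylinder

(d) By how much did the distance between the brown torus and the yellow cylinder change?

-0.5

The distance was about 4.6 in the first image and 4.1 in the second, so they moved 0.5 units closer together.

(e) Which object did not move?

the magenta torus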